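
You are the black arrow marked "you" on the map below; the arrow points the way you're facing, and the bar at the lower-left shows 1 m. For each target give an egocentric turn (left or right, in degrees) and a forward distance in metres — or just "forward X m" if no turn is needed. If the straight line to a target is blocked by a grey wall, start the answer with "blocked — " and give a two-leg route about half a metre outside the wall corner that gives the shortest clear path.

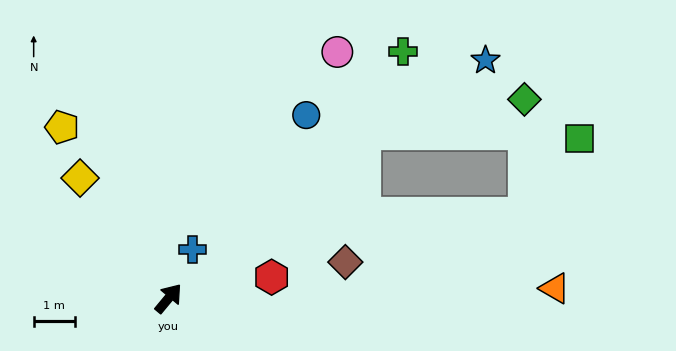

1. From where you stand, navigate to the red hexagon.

turn right 39°, forward 2.6 m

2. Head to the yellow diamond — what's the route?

turn left 76°, forward 3.6 m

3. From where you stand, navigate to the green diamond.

blocked — turn right 10°, forward 6.2 m, then turn right 28°, forward 4.0 m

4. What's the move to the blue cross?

turn left 13°, forward 1.3 m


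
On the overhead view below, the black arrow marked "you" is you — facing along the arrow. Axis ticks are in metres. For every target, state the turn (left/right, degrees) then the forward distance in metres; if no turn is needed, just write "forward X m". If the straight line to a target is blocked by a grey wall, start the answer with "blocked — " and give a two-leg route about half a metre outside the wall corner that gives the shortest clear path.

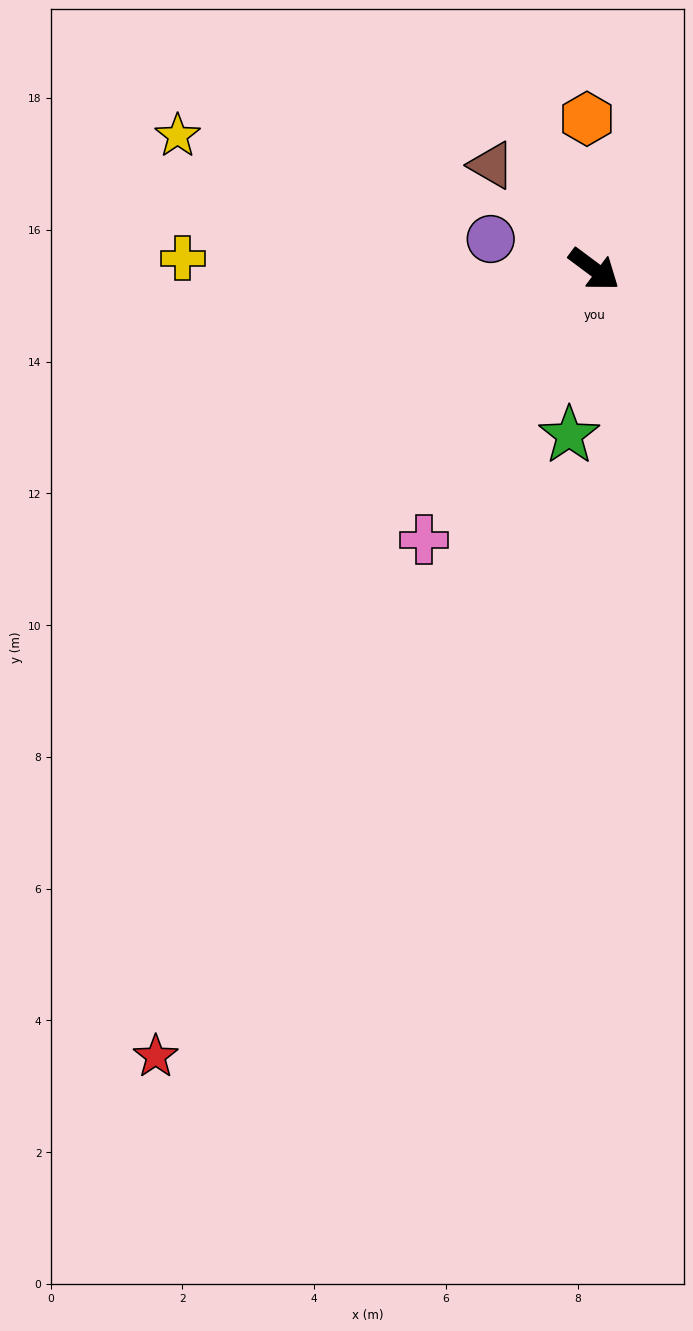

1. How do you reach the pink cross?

turn right 85°, forward 4.9 m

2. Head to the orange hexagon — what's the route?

turn left 129°, forward 2.3 m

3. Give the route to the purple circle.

turn right 160°, forward 1.6 m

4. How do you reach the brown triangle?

turn left 171°, forward 2.2 m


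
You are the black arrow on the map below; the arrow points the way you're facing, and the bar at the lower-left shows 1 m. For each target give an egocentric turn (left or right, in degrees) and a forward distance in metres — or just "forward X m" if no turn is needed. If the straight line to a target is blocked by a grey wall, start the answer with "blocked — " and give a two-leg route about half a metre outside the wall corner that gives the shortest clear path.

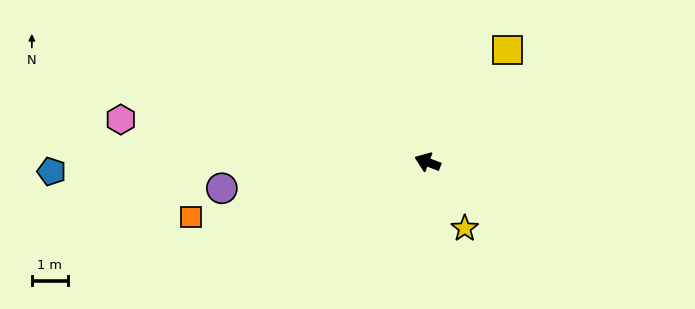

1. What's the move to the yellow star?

turn left 140°, forward 2.1 m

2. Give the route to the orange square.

turn left 34°, forward 6.8 m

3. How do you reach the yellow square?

turn right 104°, forward 3.8 m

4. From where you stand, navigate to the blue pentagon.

turn left 22°, forward 10.5 m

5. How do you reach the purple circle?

turn left 28°, forward 5.8 m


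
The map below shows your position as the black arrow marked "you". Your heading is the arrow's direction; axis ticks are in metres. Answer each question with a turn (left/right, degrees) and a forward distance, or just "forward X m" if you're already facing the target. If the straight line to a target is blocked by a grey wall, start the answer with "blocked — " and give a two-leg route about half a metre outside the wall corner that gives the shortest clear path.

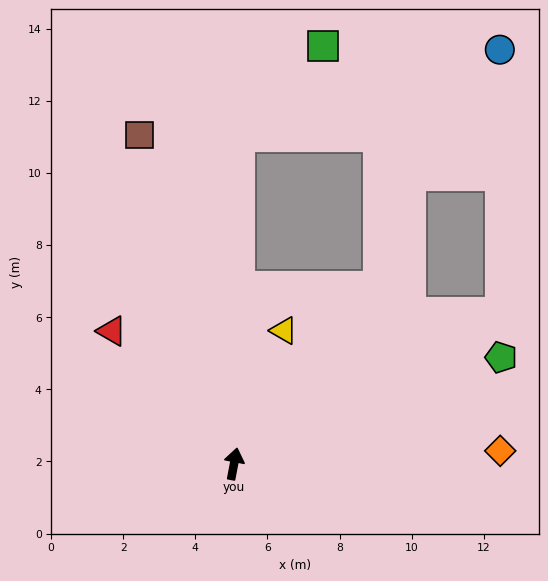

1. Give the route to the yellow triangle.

turn right 10°, forward 3.9 m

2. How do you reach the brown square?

turn left 27°, forward 9.5 m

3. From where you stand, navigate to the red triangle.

turn left 53°, forward 5.0 m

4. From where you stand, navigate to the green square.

blocked — turn left 10°, forward 9.1 m, then turn right 42°, forward 3.4 m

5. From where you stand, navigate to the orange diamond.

turn right 76°, forward 7.4 m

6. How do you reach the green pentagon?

turn right 57°, forward 8.0 m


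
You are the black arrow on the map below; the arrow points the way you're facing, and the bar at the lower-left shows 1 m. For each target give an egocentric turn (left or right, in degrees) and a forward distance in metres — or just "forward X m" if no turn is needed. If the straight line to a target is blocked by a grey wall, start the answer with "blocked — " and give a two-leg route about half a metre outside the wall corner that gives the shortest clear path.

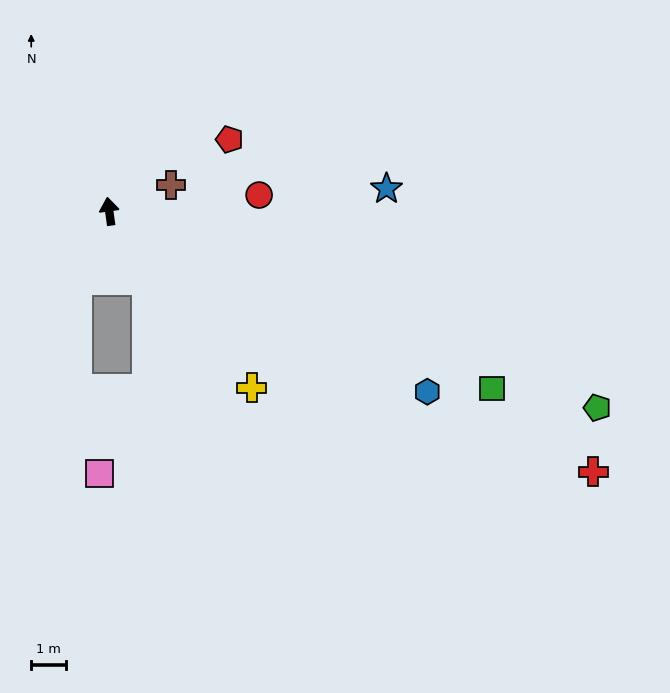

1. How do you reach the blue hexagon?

turn right 127°, forward 10.5 m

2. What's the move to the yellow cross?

turn right 149°, forward 6.5 m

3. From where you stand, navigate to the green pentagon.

turn right 120°, forward 15.1 m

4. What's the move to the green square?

turn right 123°, forward 12.1 m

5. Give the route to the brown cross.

turn right 75°, forward 1.9 m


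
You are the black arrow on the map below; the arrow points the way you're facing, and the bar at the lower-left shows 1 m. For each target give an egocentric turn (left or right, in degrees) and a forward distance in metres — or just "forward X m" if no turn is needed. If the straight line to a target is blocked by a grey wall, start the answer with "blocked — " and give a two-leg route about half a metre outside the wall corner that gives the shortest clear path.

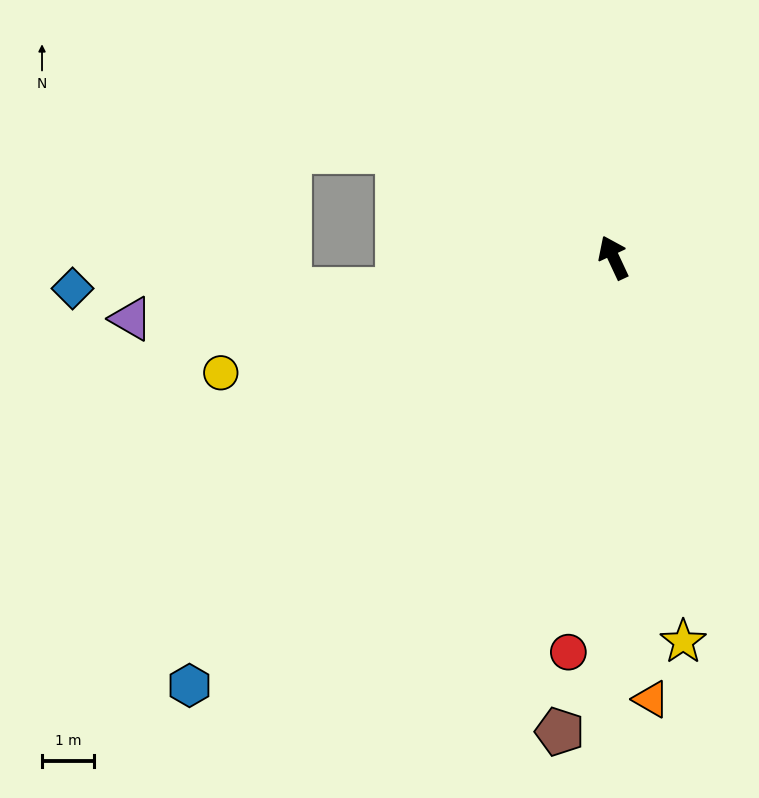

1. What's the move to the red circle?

turn left 148°, forward 7.7 m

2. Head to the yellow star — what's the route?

turn left 165°, forward 7.6 m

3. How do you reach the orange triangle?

turn left 160°, forward 8.6 m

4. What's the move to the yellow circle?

turn left 81°, forward 7.9 m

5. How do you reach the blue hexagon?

turn left 110°, forward 11.7 m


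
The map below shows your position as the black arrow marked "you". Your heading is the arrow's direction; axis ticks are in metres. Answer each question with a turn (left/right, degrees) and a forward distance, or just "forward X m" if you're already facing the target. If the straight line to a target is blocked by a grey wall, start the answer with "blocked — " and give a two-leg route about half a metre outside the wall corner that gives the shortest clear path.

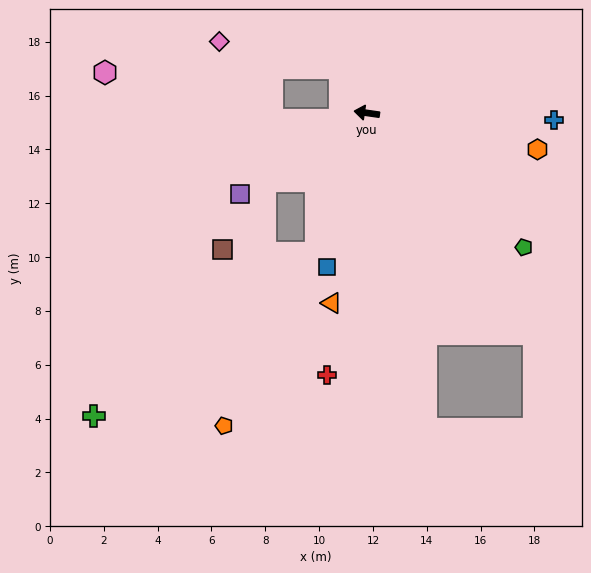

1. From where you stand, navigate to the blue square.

turn left 83°, forward 5.9 m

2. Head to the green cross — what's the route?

blocked — turn left 78°, forward 5.5 m, then turn right 34°, forward 10.3 m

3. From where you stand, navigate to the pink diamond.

blocked — turn right 51°, forward 2.0 m, then turn left 47°, forward 4.6 m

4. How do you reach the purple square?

turn left 41°, forward 5.6 m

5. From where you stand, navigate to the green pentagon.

turn left 148°, forward 7.7 m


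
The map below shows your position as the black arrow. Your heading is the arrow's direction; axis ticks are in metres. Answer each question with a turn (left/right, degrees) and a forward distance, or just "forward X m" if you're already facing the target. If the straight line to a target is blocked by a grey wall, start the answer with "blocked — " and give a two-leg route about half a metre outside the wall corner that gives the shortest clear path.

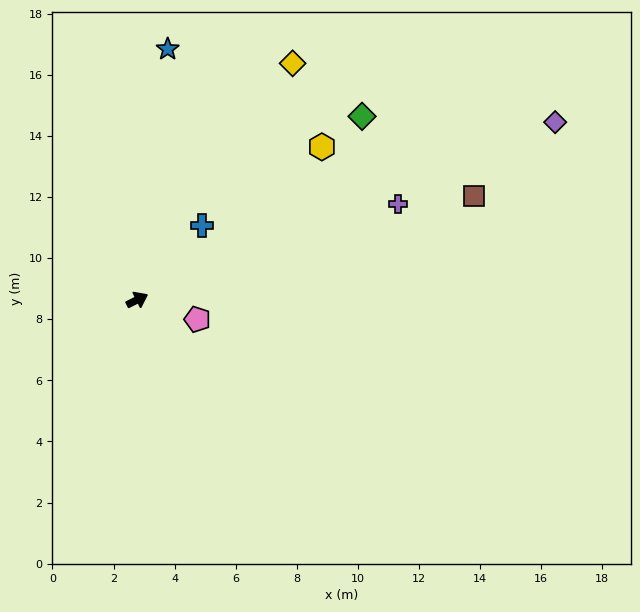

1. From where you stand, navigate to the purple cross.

turn right 6°, forward 9.1 m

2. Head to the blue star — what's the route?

turn left 56°, forward 8.3 m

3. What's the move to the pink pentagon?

turn right 45°, forward 2.1 m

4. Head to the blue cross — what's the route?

turn left 22°, forward 3.2 m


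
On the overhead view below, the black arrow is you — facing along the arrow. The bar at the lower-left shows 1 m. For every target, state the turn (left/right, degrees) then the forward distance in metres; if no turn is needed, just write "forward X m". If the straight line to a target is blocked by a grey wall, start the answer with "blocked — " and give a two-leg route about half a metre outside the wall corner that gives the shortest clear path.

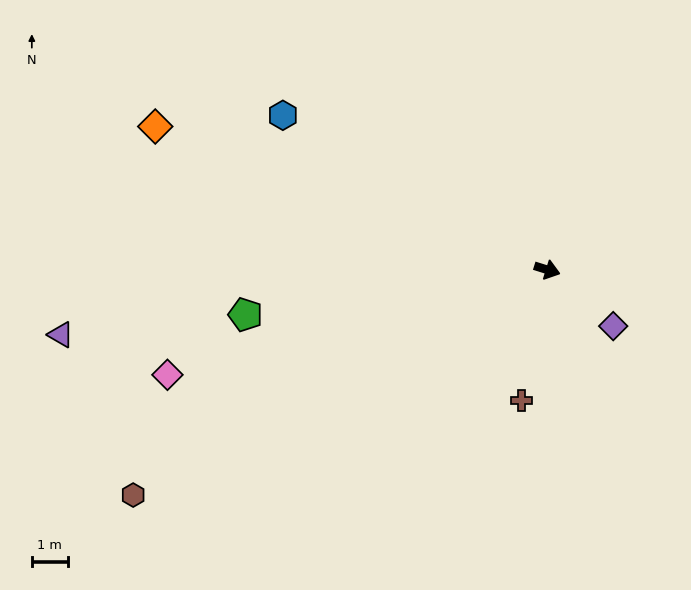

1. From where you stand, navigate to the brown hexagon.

turn right 134°, forward 13.2 m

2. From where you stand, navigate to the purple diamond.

turn right 23°, forward 2.4 m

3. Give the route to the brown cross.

turn right 84°, forward 3.7 m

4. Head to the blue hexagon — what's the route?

turn left 167°, forward 8.6 m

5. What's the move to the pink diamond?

turn right 147°, forward 11.0 m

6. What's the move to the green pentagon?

turn right 154°, forward 8.5 m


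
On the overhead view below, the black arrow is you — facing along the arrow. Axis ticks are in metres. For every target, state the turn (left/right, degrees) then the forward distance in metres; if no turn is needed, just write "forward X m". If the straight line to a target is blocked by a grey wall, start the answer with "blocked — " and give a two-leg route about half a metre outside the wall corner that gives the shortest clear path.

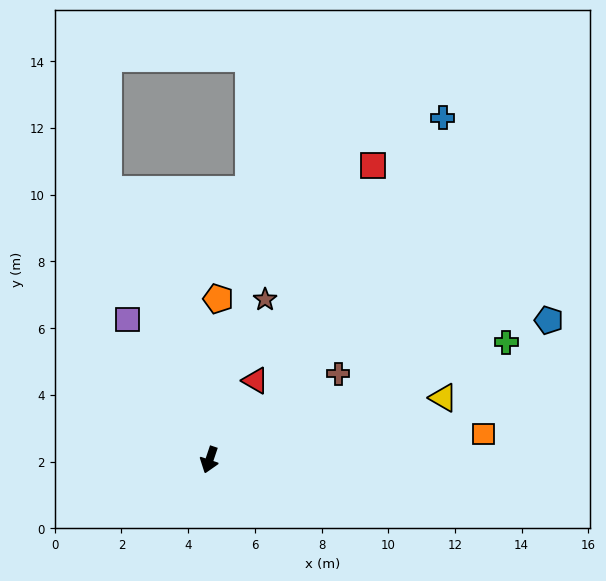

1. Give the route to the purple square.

turn right 131°, forward 4.9 m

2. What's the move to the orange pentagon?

turn right 165°, forward 4.8 m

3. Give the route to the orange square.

turn left 114°, forward 8.3 m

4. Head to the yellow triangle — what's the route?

turn left 123°, forward 7.3 m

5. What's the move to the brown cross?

turn left 142°, forward 4.7 m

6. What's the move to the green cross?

turn left 130°, forward 9.6 m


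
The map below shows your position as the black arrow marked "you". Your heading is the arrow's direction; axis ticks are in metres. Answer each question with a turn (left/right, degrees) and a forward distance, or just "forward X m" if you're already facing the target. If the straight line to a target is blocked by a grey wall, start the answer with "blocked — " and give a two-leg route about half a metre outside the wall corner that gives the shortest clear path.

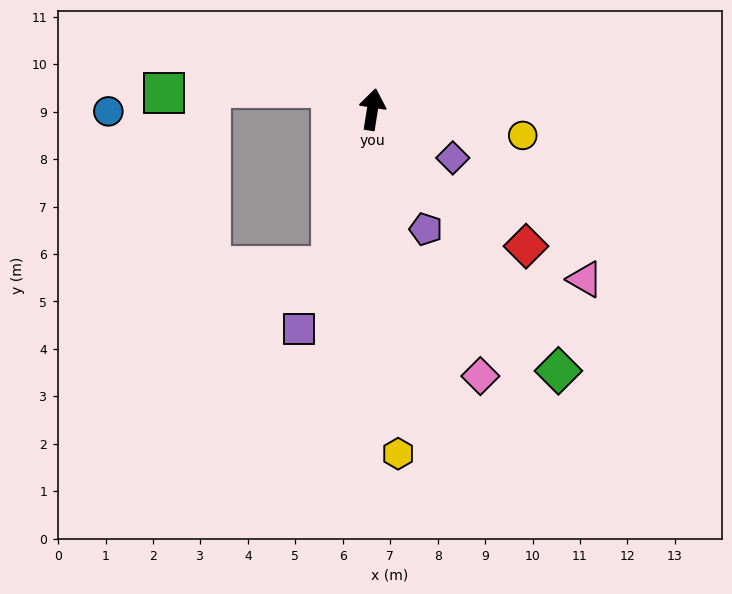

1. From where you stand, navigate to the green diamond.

turn right 136°, forward 6.8 m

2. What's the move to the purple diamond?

turn right 112°, forward 2.0 m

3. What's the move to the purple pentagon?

turn right 147°, forward 2.8 m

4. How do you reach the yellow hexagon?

turn right 167°, forward 7.3 m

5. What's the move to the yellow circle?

turn right 91°, forward 3.2 m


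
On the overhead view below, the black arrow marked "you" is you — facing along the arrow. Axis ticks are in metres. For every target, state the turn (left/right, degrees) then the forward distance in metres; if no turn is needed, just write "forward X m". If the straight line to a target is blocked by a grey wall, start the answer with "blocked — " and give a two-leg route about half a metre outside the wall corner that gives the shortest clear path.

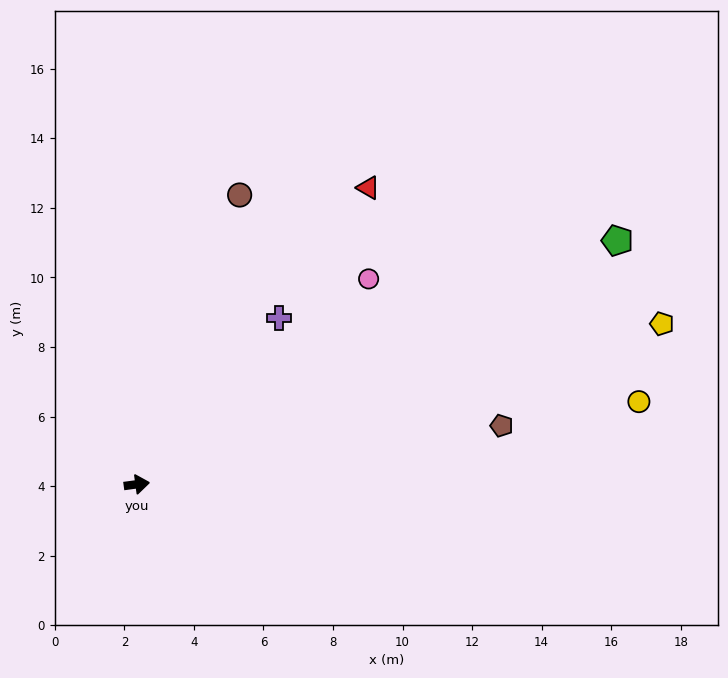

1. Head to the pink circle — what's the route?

turn left 34°, forward 8.9 m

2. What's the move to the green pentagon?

turn left 19°, forward 15.5 m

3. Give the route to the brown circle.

turn left 63°, forward 8.8 m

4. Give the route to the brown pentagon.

forward 10.6 m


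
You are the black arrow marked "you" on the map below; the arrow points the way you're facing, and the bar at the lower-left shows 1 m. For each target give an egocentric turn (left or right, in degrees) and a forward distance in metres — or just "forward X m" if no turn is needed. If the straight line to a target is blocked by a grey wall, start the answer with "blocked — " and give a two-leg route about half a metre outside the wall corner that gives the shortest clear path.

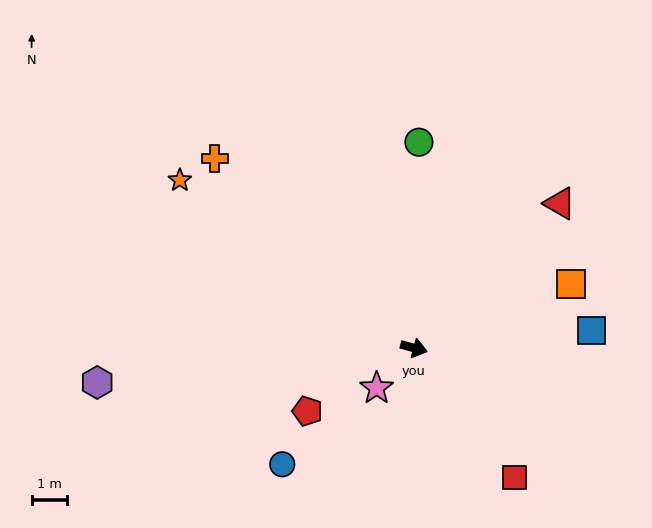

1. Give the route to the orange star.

turn left 160°, forward 8.1 m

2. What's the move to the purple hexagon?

turn right 159°, forward 9.0 m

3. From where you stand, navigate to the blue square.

turn left 21°, forward 5.0 m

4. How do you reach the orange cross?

turn left 152°, forward 7.7 m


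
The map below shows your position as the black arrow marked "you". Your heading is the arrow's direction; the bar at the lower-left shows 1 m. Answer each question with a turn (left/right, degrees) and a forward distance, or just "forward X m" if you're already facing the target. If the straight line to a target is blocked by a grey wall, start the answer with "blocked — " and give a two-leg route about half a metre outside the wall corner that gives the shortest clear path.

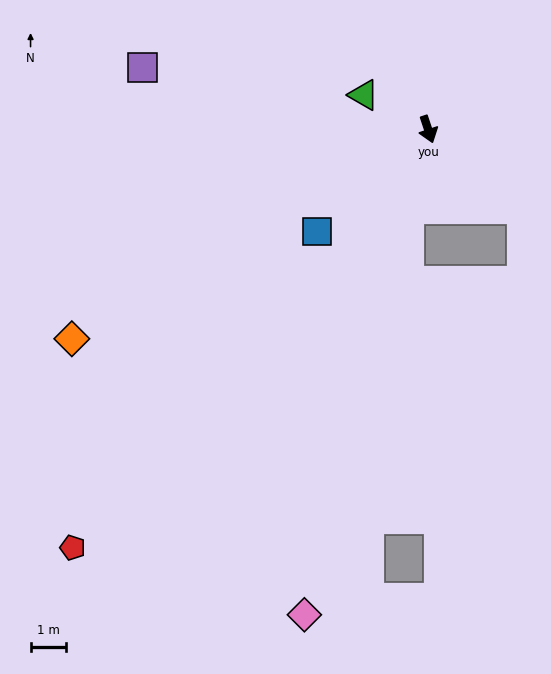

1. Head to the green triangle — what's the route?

turn right 136°, forward 2.1 m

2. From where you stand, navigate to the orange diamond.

turn right 78°, forward 11.8 m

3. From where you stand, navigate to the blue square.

turn right 66°, forward 4.3 m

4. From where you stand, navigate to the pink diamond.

turn right 33°, forward 14.2 m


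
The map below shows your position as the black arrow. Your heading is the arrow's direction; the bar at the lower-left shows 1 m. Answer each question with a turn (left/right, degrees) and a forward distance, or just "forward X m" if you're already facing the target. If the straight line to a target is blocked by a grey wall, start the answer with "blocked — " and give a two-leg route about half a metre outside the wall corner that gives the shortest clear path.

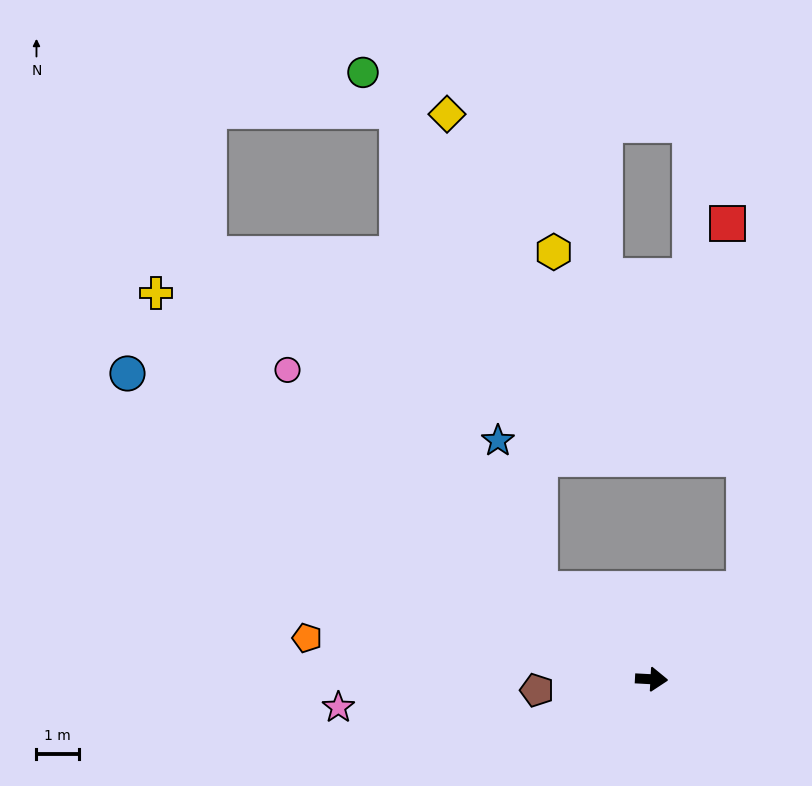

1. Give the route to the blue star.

blocked — turn left 144°, forward 3.4 m, then turn right 35°, forward 3.7 m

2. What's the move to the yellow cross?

turn left 145°, forward 14.8 m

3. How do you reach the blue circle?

turn left 153°, forward 14.3 m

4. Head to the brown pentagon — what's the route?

turn right 171°, forward 2.7 m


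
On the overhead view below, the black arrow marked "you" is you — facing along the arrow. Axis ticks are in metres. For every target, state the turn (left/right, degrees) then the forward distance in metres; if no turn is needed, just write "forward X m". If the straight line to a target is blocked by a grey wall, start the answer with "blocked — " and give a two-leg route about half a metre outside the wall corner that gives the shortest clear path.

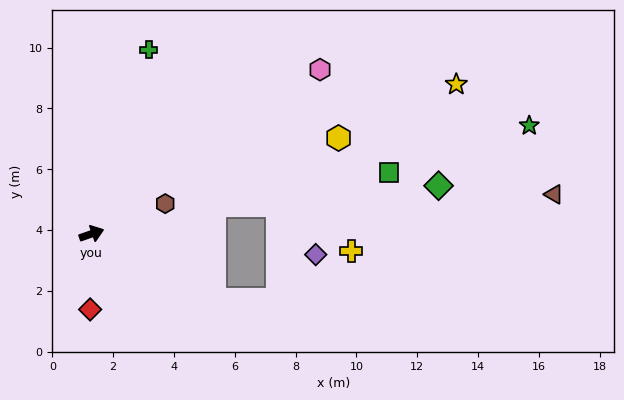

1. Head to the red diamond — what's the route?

turn right 110°, forward 2.5 m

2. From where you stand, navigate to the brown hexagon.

turn left 3°, forward 2.6 m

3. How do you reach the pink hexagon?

turn left 16°, forward 9.3 m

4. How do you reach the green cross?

turn left 54°, forward 6.3 m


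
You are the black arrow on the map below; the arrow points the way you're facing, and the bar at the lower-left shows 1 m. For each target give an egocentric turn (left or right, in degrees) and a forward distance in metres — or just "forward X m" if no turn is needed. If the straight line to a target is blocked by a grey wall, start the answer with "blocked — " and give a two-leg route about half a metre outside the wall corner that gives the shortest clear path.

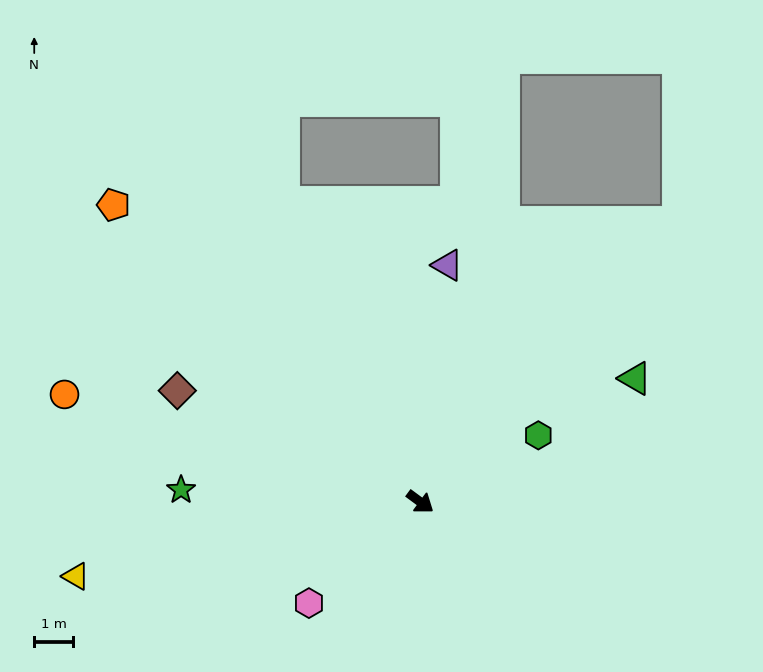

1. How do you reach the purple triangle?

turn left 120°, forward 6.1 m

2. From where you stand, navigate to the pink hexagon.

turn right 101°, forward 3.8 m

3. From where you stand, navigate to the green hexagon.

turn left 66°, forward 3.5 m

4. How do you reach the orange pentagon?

turn left 172°, forward 10.9 m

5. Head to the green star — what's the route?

turn right 146°, forward 6.1 m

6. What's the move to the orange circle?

turn right 160°, forward 9.5 m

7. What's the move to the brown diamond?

turn right 168°, forward 6.8 m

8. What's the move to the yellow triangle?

turn right 131°, forward 9.0 m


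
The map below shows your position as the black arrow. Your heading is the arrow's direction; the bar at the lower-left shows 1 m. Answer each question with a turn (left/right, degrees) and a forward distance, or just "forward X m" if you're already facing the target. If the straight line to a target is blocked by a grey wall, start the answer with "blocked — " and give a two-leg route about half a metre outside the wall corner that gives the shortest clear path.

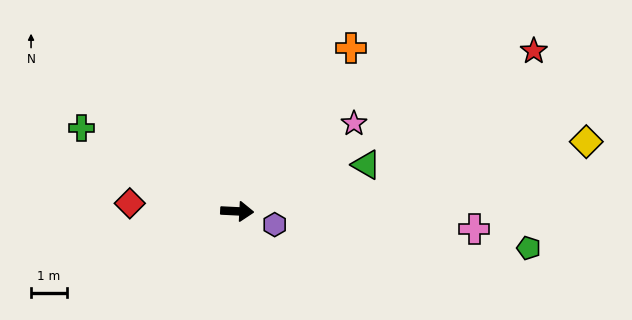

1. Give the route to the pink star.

turn left 40°, forward 4.1 m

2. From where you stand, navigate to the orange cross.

turn left 58°, forward 5.6 m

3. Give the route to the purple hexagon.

turn right 17°, forward 1.1 m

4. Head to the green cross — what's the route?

turn left 155°, forward 4.9 m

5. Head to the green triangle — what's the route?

turn left 23°, forward 3.8 m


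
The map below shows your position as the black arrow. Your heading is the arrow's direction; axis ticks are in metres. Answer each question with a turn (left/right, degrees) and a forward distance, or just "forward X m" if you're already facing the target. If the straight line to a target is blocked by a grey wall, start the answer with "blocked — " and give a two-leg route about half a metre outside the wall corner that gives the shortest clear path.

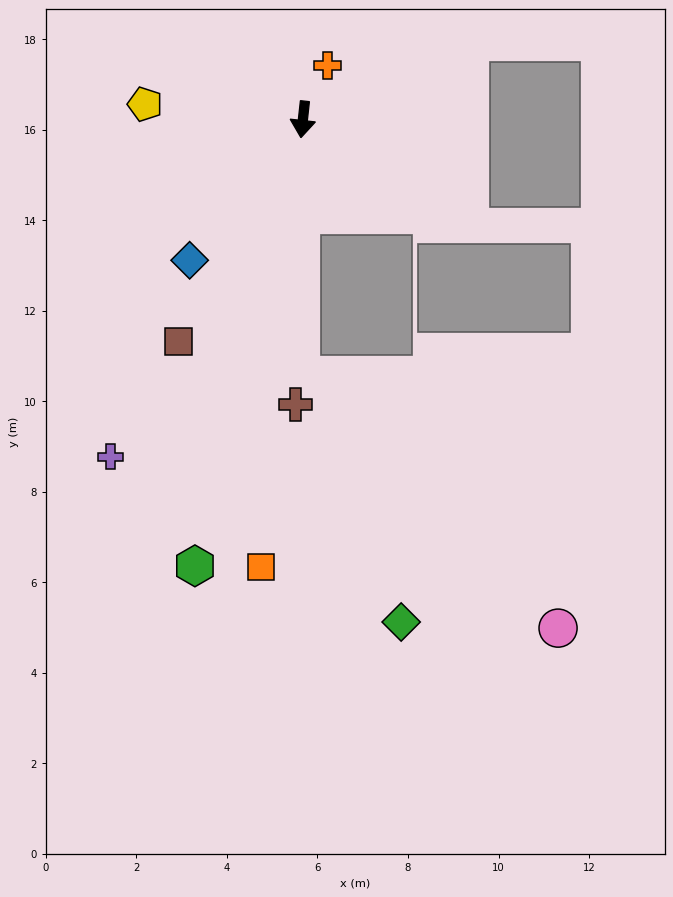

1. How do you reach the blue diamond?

turn right 33°, forward 4.0 m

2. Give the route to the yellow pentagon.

turn right 89°, forward 3.5 m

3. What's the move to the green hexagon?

turn right 7°, forward 10.1 m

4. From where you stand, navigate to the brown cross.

turn left 5°, forward 6.3 m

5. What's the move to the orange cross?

turn left 162°, forward 1.3 m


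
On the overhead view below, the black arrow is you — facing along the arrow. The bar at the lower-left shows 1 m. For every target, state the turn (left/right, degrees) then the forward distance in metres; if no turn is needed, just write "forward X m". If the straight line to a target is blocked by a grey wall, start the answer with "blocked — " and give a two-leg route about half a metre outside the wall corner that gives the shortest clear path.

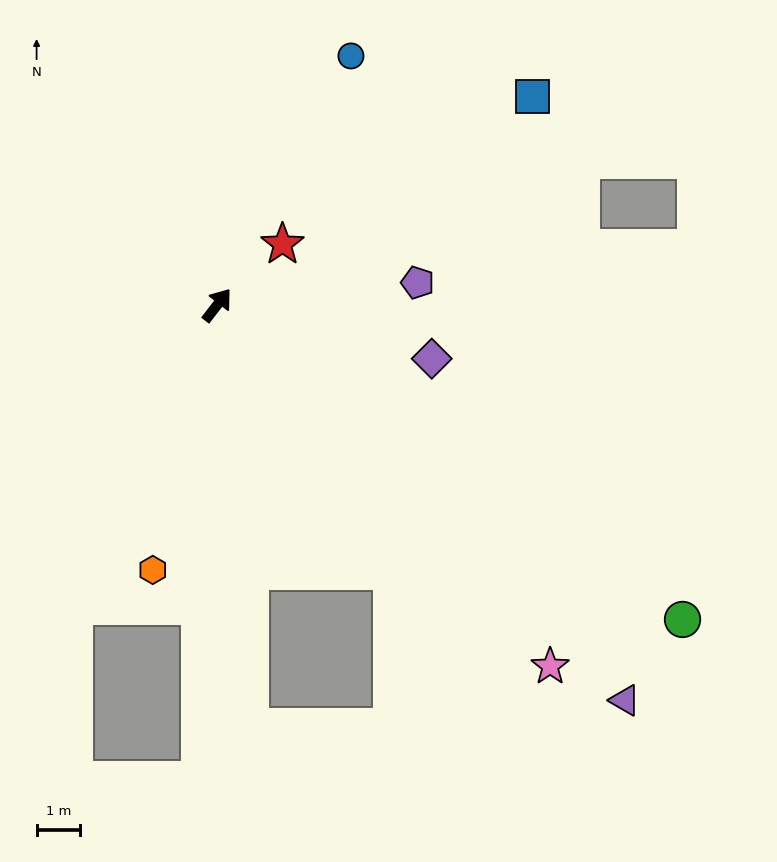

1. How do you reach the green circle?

turn right 86°, forward 12.9 m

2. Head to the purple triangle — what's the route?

turn right 96°, forward 13.1 m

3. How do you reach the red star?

turn right 9°, forward 2.1 m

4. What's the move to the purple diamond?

turn right 66°, forward 5.1 m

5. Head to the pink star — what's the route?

turn right 100°, forward 11.3 m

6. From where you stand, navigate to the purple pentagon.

turn right 46°, forward 4.6 m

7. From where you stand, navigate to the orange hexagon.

turn right 156°, forward 6.3 m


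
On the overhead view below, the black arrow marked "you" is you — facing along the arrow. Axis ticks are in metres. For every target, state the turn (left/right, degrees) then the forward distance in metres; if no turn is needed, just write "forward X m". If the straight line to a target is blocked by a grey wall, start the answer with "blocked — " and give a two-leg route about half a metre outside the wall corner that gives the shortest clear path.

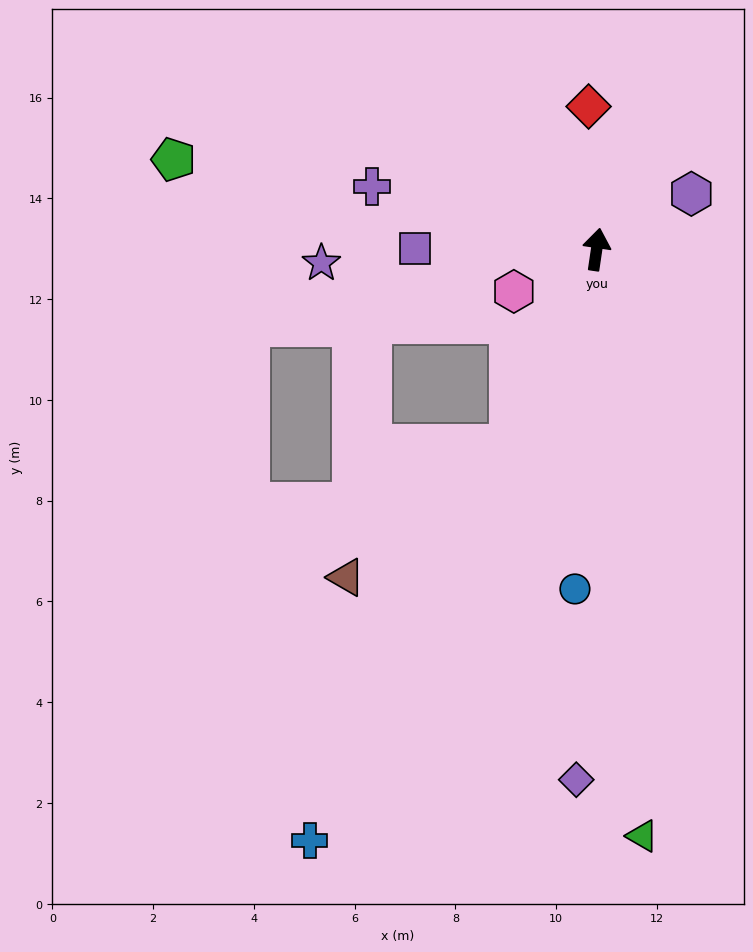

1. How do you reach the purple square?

turn left 98°, forward 3.6 m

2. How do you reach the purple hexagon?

turn right 51°, forward 2.2 m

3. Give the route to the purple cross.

turn left 83°, forward 4.6 m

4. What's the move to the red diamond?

turn left 12°, forward 2.8 m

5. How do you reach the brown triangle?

blocked — turn left 165°, forward 4.3 m, then turn right 28°, forward 4.2 m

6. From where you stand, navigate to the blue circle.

turn right 175°, forward 6.8 m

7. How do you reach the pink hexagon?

turn left 125°, forward 1.8 m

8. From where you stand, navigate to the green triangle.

turn right 167°, forward 11.7 m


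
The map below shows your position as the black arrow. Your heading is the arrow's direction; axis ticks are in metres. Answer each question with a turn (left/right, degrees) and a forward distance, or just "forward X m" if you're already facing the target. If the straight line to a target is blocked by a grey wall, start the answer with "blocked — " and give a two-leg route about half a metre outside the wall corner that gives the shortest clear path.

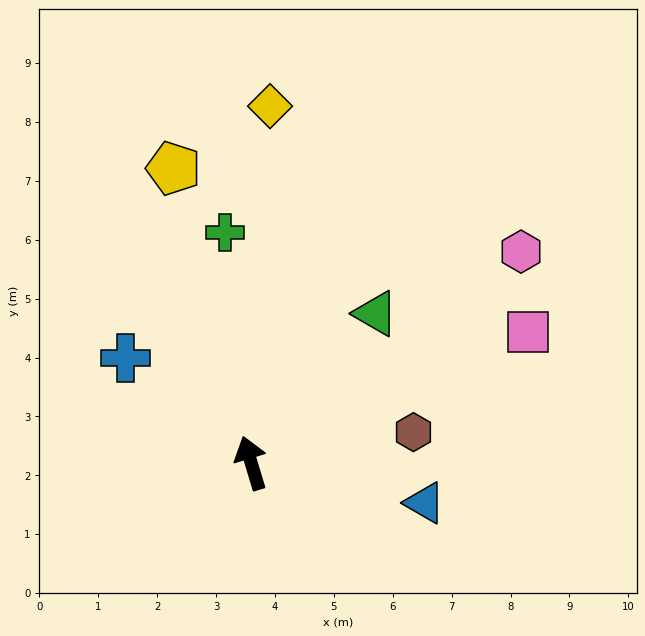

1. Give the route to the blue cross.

turn left 33°, forward 2.8 m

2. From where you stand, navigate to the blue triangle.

turn right 120°, forward 3.0 m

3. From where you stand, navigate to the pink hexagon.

turn right 69°, forward 5.8 m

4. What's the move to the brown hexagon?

turn right 96°, forward 2.8 m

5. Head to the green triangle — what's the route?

turn right 57°, forward 3.3 m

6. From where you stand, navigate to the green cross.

turn right 10°, forward 3.9 m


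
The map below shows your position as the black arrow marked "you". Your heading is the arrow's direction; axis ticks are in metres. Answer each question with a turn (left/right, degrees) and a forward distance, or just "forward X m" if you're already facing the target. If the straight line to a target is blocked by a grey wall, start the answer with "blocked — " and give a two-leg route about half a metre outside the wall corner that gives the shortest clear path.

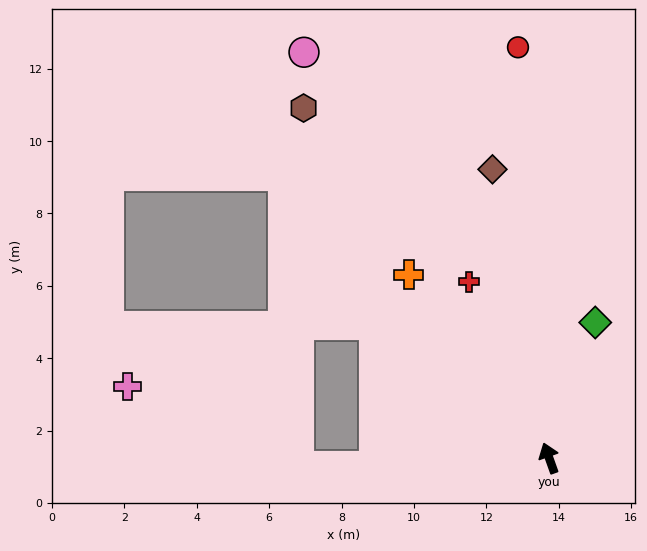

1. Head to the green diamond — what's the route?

turn right 38°, forward 4.0 m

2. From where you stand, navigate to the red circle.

turn right 15°, forward 11.4 m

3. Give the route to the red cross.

turn left 5°, forward 5.4 m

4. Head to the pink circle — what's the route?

turn left 12°, forward 13.1 m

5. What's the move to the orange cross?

turn left 18°, forward 6.4 m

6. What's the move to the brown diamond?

turn right 9°, forward 8.1 m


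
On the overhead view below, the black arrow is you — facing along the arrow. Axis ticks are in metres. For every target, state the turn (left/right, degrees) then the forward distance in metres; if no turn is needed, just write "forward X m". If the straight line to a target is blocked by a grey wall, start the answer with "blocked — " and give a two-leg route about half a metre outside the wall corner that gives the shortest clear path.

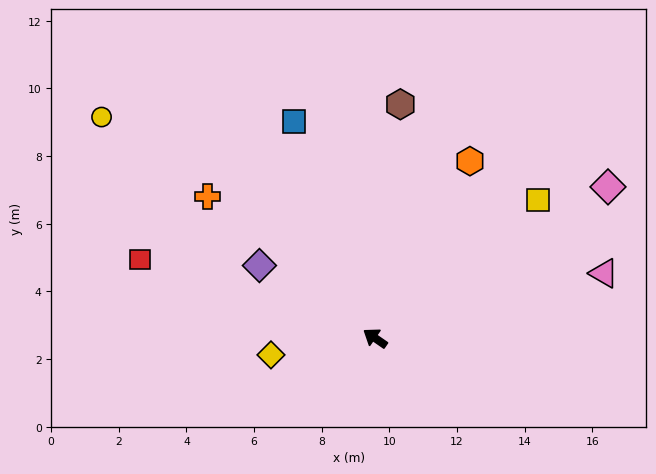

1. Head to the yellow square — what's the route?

turn right 105°, forward 6.3 m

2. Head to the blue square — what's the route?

turn right 35°, forward 6.8 m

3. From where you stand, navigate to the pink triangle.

turn right 130°, forward 7.0 m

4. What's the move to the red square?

turn left 16°, forward 7.3 m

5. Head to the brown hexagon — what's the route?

turn right 62°, forward 7.0 m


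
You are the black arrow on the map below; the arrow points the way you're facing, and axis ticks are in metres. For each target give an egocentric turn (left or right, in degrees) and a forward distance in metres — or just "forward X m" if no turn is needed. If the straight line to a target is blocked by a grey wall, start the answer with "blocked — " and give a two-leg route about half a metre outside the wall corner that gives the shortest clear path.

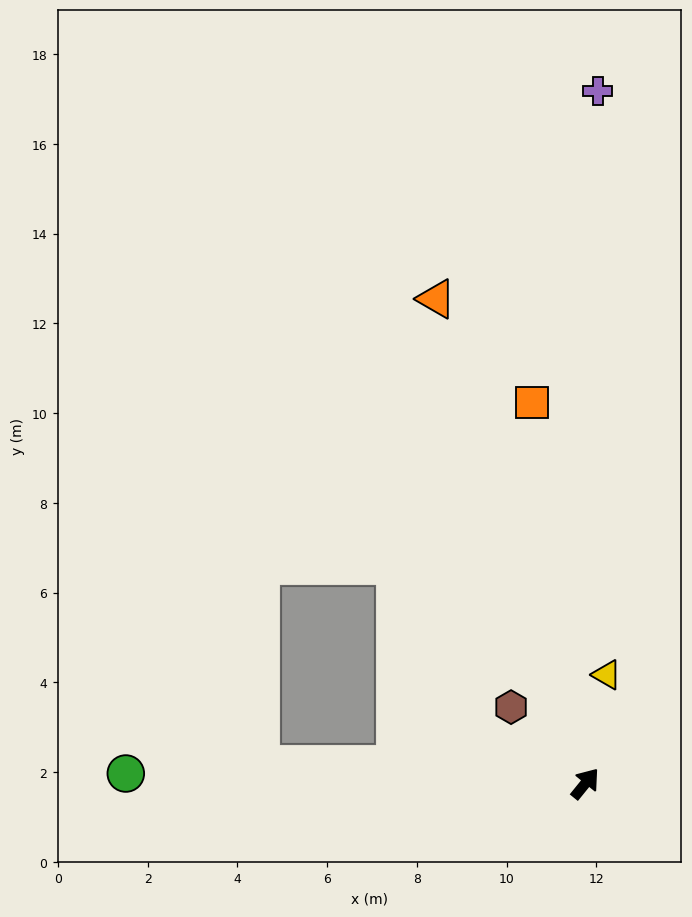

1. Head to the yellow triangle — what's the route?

turn left 28°, forward 2.5 m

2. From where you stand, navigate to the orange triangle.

turn left 56°, forward 11.3 m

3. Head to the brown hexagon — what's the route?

turn left 83°, forward 2.4 m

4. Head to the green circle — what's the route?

turn left 128°, forward 10.2 m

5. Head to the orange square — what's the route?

turn left 47°, forward 8.6 m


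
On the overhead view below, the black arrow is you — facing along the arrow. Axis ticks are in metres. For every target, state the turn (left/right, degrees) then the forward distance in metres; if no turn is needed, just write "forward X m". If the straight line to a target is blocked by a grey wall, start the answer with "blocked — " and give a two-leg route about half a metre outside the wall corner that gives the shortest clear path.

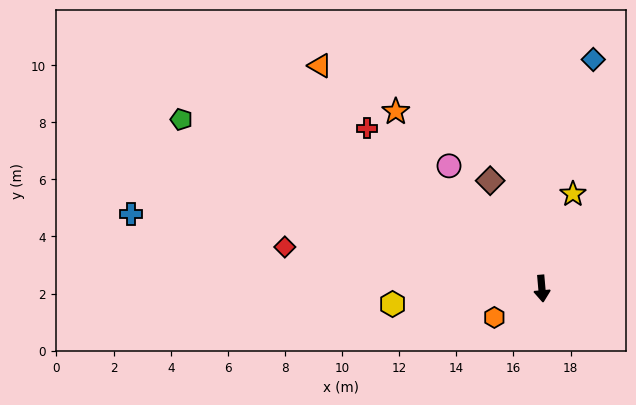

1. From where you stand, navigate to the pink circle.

turn right 148°, forward 5.4 m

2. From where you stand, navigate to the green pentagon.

turn right 120°, forward 13.9 m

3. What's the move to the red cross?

turn right 138°, forward 8.3 m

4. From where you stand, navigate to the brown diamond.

turn right 159°, forward 4.2 m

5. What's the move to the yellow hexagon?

turn right 89°, forward 5.3 m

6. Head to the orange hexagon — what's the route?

turn right 64°, forward 1.9 m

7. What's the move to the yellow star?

turn left 157°, forward 3.5 m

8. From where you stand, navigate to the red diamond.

turn right 104°, forward 9.1 m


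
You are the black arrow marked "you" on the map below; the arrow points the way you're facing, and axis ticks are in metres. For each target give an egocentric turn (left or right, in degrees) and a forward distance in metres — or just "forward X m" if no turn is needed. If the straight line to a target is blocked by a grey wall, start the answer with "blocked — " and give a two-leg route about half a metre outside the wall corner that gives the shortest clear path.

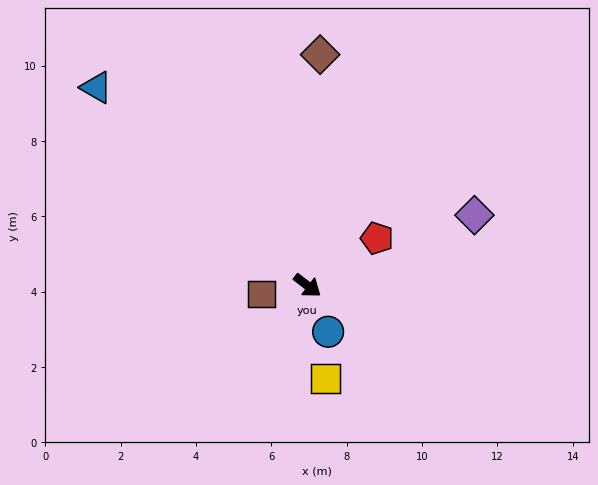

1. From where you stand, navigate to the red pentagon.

turn left 72°, forward 2.2 m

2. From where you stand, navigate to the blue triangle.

turn left 174°, forward 7.7 m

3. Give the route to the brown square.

turn right 133°, forward 1.2 m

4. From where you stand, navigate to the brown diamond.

turn left 124°, forward 6.1 m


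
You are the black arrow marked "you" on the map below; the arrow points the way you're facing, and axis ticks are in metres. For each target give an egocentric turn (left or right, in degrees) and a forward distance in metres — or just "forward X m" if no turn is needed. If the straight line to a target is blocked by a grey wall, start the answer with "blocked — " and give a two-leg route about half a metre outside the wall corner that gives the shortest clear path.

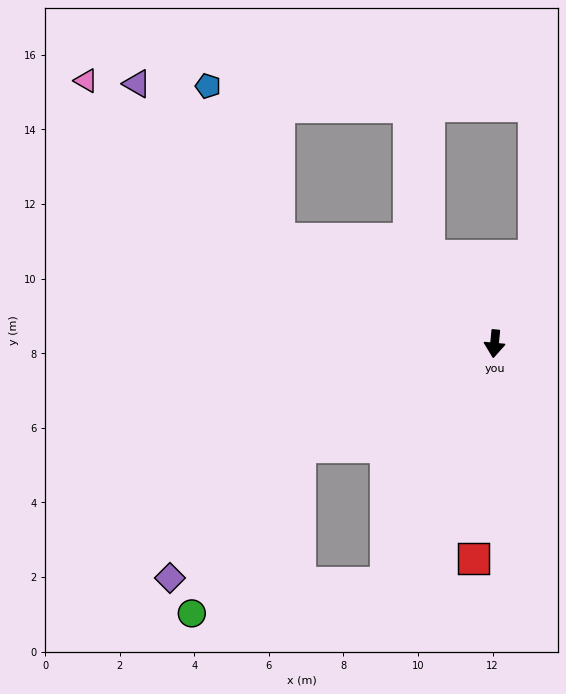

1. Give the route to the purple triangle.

blocked — turn right 111°, forward 6.4 m, then turn right 21°, forward 5.6 m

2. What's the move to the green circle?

blocked — turn right 57°, forward 5.9 m, then turn left 29°, forward 5.3 m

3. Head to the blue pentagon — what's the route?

blocked — turn right 111°, forward 6.4 m, then turn right 39°, forward 4.5 m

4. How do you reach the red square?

forward 5.8 m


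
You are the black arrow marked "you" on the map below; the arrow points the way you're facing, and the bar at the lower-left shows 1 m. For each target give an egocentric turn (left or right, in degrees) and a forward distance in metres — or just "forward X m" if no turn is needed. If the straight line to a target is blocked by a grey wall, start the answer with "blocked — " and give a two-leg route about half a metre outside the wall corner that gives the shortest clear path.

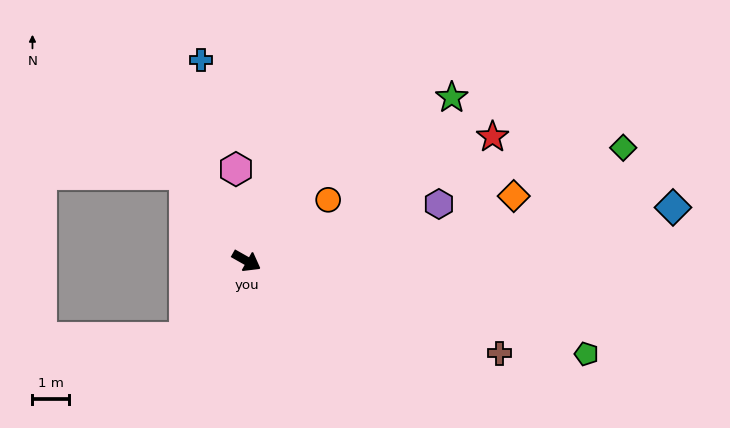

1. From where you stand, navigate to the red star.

turn left 56°, forward 7.6 m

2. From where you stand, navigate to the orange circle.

turn left 66°, forward 2.8 m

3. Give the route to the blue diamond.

turn left 37°, forward 11.8 m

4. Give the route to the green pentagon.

turn left 14°, forward 9.7 m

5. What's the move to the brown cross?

turn left 9°, forward 7.4 m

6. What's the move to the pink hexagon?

turn left 126°, forward 2.5 m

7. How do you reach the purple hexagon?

turn left 46°, forward 5.5 m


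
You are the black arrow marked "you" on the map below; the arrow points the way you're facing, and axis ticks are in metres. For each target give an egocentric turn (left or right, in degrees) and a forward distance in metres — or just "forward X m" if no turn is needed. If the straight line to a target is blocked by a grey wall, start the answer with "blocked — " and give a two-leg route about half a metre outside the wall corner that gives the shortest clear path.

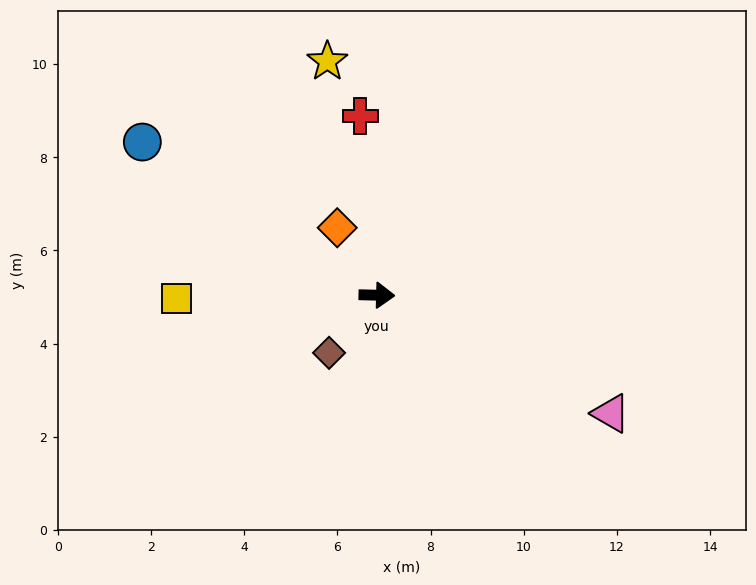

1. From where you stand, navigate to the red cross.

turn left 97°, forward 3.9 m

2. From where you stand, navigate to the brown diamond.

turn right 128°, forward 1.6 m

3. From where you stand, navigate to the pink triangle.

turn right 25°, forward 5.6 m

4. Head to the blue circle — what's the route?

turn left 148°, forward 6.0 m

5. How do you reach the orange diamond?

turn left 122°, forward 1.7 m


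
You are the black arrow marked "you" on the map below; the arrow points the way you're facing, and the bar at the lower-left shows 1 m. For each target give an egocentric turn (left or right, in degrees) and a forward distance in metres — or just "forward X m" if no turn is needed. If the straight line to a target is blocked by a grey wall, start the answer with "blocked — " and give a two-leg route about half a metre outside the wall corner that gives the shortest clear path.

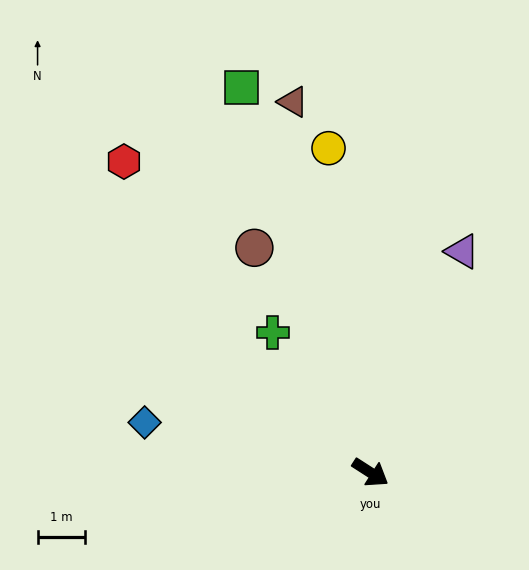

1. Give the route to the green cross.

turn left 158°, forward 3.6 m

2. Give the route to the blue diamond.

turn right 160°, forward 4.9 m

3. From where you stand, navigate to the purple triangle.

turn left 100°, forward 5.1 m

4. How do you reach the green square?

turn left 141°, forward 8.6 m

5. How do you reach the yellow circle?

turn left 130°, forward 6.9 m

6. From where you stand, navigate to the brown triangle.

turn left 135°, forward 8.0 m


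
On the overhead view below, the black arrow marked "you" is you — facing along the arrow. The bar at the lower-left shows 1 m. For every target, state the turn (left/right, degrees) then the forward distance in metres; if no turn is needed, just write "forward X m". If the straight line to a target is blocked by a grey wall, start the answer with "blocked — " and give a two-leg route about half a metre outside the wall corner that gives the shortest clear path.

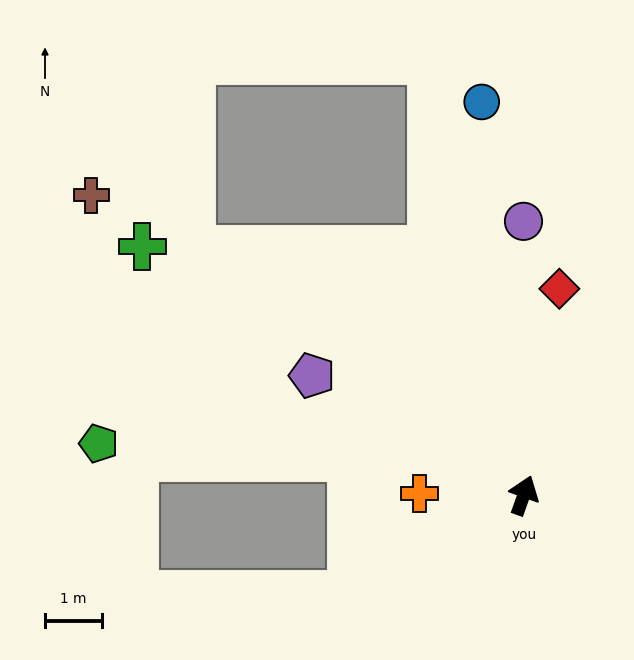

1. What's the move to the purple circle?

turn left 20°, forward 4.8 m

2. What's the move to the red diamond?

turn left 10°, forward 3.7 m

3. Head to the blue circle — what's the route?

turn left 26°, forward 7.0 m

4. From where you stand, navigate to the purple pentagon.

turn left 80°, forward 4.3 m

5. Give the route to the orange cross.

turn left 109°, forward 1.8 m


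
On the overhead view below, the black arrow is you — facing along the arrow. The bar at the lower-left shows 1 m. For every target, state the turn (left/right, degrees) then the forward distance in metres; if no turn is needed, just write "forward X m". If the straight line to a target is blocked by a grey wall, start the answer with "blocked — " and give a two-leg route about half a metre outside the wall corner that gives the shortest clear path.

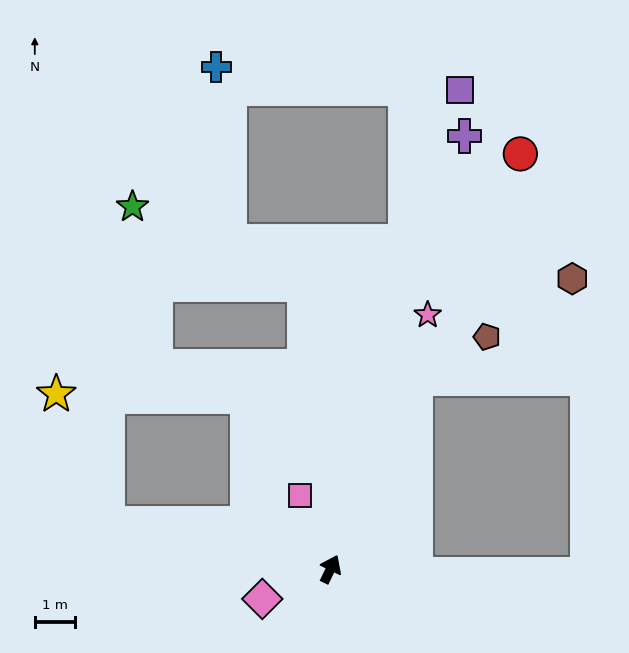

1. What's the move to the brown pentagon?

blocked — forward 5.2 m, then turn right 34°, forward 2.0 m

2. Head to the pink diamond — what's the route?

turn left 139°, forward 1.9 m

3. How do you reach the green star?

blocked — turn left 31°, forward 7.1 m, then turn left 60°, forward 4.7 m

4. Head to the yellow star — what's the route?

blocked — turn left 104°, forward 5.7 m, then turn right 57°, forward 3.5 m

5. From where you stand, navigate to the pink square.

turn left 48°, forward 2.0 m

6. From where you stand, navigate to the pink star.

turn left 5°, forward 6.8 m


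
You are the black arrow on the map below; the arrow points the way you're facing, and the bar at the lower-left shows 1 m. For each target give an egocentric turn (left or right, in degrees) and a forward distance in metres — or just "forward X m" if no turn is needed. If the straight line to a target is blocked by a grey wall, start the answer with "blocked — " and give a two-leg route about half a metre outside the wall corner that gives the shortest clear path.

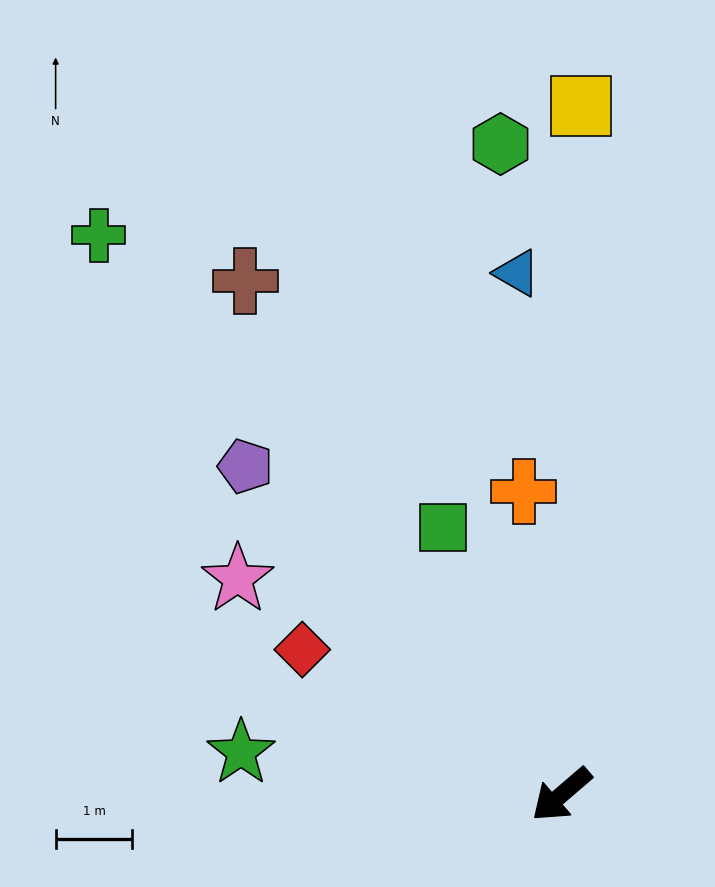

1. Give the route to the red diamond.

turn right 70°, forward 3.9 m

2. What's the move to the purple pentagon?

turn right 87°, forward 5.9 m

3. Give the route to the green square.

turn right 107°, forward 3.8 m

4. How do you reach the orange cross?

turn right 123°, forward 4.0 m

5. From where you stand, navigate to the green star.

turn right 48°, forward 4.2 m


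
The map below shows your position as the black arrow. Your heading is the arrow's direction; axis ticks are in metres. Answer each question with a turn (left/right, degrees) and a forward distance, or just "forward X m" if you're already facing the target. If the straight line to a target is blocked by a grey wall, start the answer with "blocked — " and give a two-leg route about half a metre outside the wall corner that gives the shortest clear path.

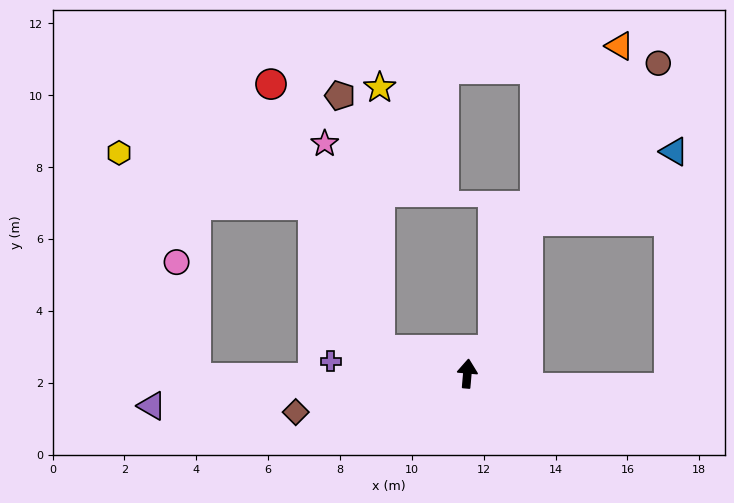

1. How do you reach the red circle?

blocked — turn left 80°, forward 2.5 m, then turn right 53°, forward 8.0 m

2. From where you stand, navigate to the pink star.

blocked — turn left 80°, forward 2.5 m, then turn right 60°, forward 6.0 m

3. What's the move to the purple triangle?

turn left 101°, forward 8.8 m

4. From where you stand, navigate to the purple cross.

turn left 90°, forward 3.8 m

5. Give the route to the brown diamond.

turn left 108°, forward 4.9 m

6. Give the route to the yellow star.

blocked — turn left 80°, forward 2.5 m, then turn right 75°, forward 7.3 m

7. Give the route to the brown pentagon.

blocked — turn left 80°, forward 2.5 m, then turn right 66°, forward 7.2 m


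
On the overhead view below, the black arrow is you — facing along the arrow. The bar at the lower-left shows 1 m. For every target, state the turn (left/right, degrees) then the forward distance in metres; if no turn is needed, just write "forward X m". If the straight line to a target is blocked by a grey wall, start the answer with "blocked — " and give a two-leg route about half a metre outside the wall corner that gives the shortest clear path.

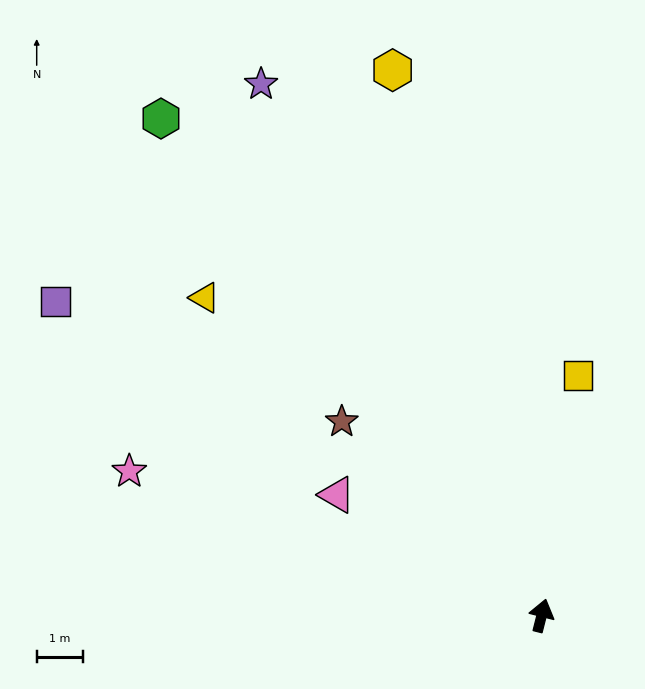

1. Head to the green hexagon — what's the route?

turn left 52°, forward 13.5 m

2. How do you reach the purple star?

turn left 42°, forward 13.0 m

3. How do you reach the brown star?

turn left 60°, forward 6.0 m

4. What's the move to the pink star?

turn left 85°, forward 9.4 m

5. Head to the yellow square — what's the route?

turn left 6°, forward 5.2 m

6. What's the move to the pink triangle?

turn left 74°, forward 5.1 m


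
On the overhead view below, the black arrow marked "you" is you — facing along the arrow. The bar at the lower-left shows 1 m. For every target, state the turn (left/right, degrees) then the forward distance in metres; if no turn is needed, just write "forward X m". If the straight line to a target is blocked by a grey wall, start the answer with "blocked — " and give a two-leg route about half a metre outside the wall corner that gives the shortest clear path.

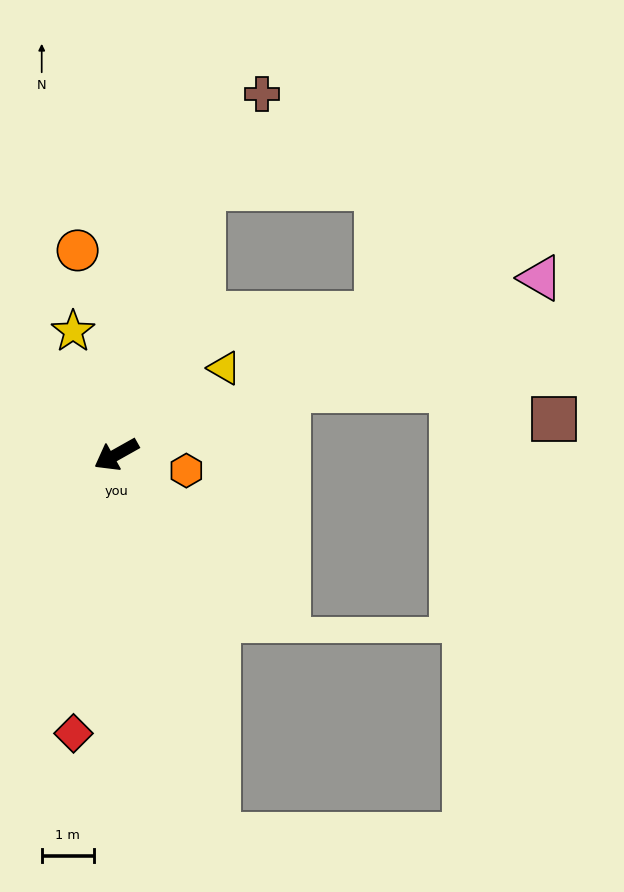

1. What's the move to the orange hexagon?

turn left 138°, forward 1.4 m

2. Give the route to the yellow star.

turn right 100°, forward 2.5 m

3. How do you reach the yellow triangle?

turn right 171°, forward 2.6 m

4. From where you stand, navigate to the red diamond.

turn left 52°, forward 5.4 m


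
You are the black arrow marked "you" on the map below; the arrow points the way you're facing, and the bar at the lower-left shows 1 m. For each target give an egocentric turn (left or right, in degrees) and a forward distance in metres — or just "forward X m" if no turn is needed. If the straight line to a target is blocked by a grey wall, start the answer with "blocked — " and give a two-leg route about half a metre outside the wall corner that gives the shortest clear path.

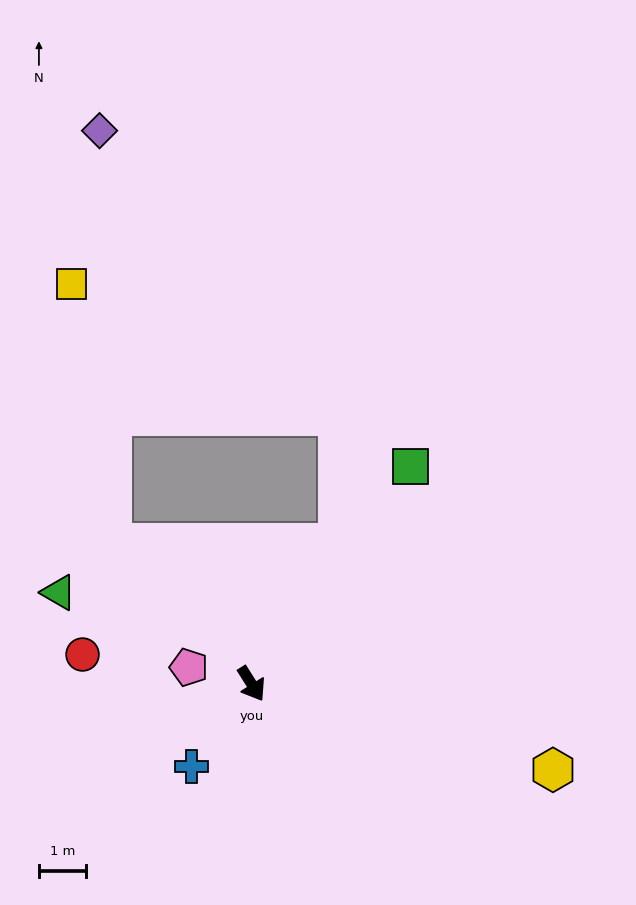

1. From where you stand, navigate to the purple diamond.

blocked — turn right 167°, forward 4.2 m, then turn right 43°, forward 8.7 m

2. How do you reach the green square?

turn left 112°, forward 5.7 m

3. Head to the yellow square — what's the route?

blocked — turn right 167°, forward 4.2 m, then turn right 36°, forward 5.5 m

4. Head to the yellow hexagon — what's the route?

turn left 42°, forward 6.6 m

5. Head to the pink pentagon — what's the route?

turn right 137°, forward 1.4 m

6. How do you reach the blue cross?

turn right 68°, forward 2.2 m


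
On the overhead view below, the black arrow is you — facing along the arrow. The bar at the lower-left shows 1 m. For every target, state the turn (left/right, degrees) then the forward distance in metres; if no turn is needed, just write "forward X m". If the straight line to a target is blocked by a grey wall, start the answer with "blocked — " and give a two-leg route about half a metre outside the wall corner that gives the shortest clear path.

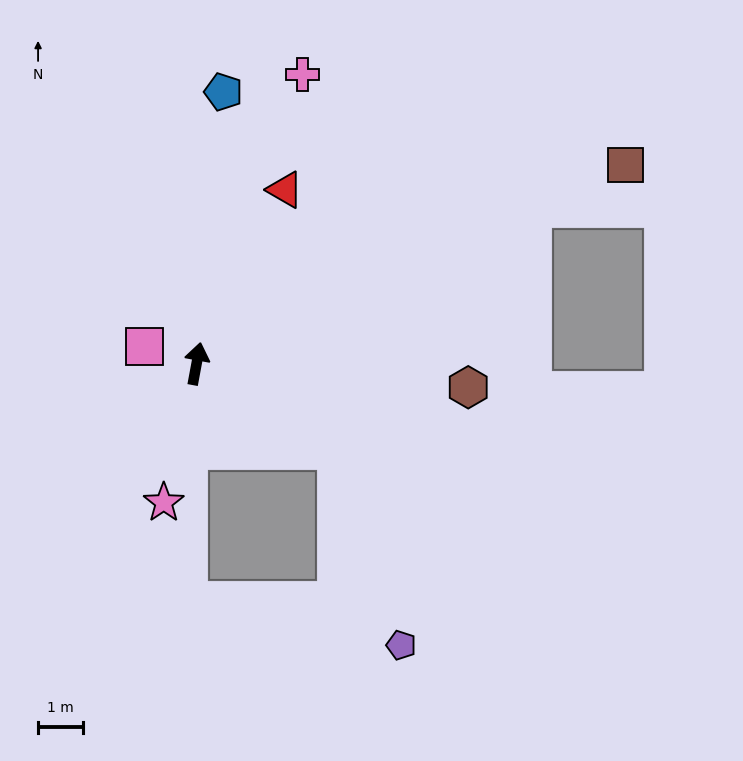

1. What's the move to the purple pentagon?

blocked — turn right 111°, forward 3.7 m, then turn right 40°, forward 4.6 m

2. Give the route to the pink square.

turn left 82°, forward 1.2 m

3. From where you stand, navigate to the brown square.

turn right 55°, forward 10.5 m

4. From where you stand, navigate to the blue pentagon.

turn left 5°, forward 6.1 m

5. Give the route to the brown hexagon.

turn right 84°, forward 6.1 m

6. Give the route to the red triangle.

turn right 16°, forward 4.3 m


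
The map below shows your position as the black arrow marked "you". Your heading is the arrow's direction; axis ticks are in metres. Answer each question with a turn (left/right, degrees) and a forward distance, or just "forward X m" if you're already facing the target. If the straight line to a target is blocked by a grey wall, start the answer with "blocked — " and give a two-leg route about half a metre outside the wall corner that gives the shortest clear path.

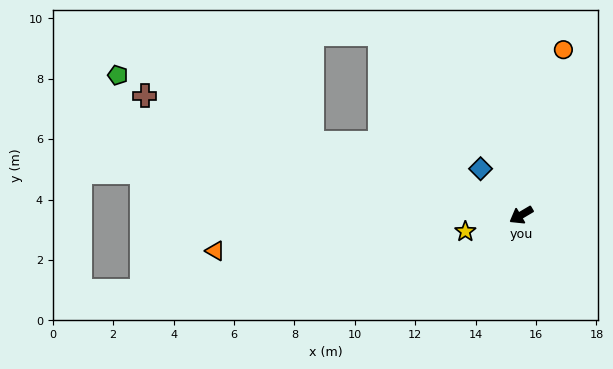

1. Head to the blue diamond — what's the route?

turn right 79°, forward 2.0 m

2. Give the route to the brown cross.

turn right 48°, forward 13.1 m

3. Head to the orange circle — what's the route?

turn right 135°, forward 5.7 m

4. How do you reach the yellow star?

turn right 14°, forward 1.9 m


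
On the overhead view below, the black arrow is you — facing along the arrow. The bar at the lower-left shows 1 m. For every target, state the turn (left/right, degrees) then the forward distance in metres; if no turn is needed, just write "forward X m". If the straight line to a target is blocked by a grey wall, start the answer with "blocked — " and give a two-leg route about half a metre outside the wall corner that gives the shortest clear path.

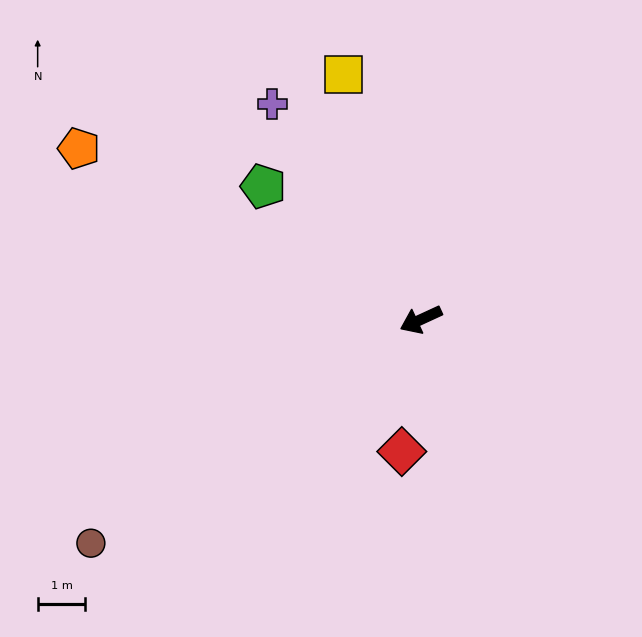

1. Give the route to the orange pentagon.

turn right 51°, forward 8.0 m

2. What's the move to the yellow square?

turn right 97°, forward 5.4 m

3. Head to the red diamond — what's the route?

turn left 57°, forward 2.8 m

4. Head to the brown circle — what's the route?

turn left 9°, forward 8.4 m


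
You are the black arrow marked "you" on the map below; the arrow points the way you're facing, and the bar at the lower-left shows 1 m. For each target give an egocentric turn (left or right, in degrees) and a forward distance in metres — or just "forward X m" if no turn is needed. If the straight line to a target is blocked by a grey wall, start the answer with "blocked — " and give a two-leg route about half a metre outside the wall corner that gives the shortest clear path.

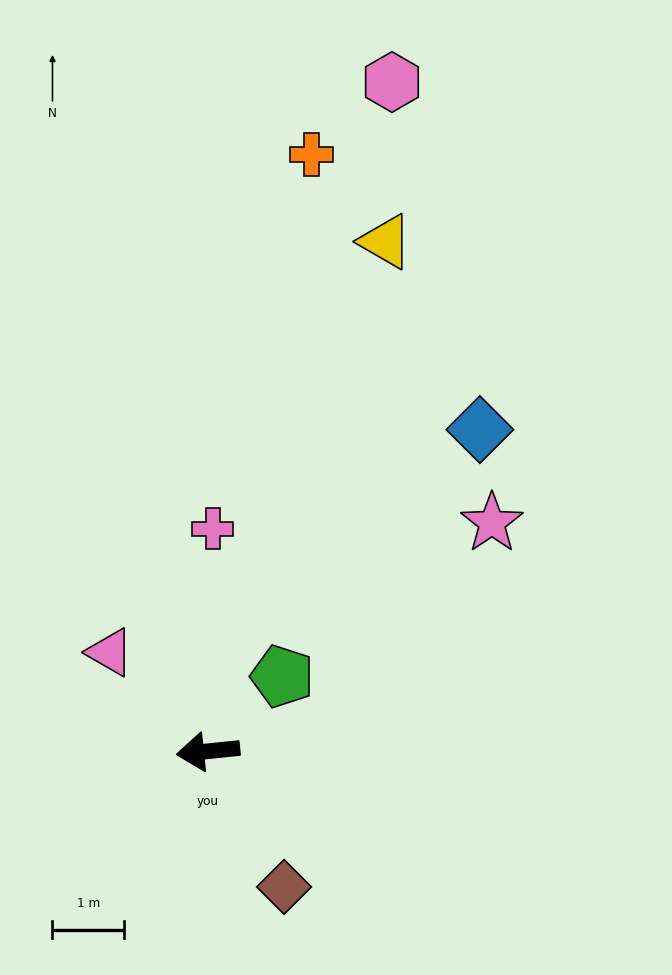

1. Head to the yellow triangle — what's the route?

turn right 115°, forward 7.5 m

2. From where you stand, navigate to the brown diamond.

turn left 113°, forward 2.2 m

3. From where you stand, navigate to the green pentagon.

turn right 141°, forward 1.5 m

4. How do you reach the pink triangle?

turn right 51°, forward 1.9 m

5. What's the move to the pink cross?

turn right 97°, forward 3.1 m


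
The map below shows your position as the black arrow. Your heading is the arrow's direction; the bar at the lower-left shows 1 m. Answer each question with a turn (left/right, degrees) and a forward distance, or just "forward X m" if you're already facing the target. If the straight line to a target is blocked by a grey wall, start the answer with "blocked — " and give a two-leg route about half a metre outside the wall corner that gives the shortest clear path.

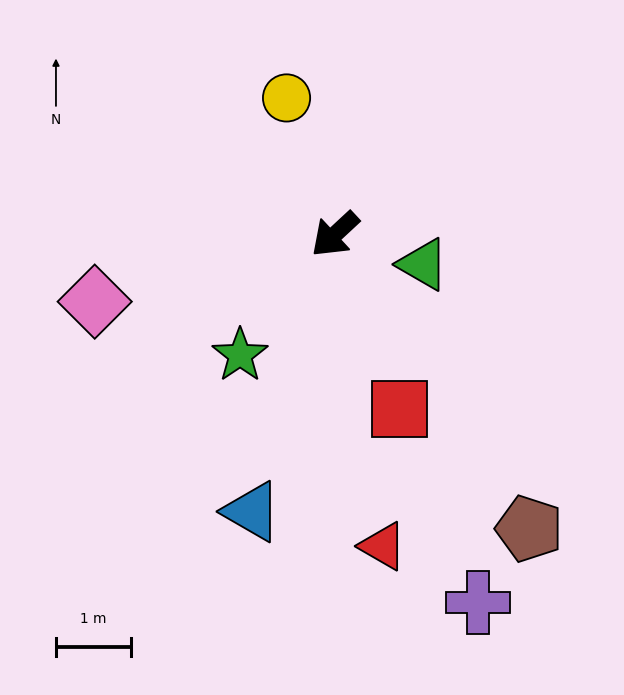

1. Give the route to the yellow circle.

turn right 113°, forward 1.9 m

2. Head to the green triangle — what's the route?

turn left 118°, forward 1.2 m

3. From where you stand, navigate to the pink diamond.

turn right 27°, forward 3.3 m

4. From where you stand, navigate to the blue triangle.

turn left 30°, forward 3.9 m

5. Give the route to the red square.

turn left 68°, forward 2.5 m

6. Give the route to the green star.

turn left 9°, forward 2.0 m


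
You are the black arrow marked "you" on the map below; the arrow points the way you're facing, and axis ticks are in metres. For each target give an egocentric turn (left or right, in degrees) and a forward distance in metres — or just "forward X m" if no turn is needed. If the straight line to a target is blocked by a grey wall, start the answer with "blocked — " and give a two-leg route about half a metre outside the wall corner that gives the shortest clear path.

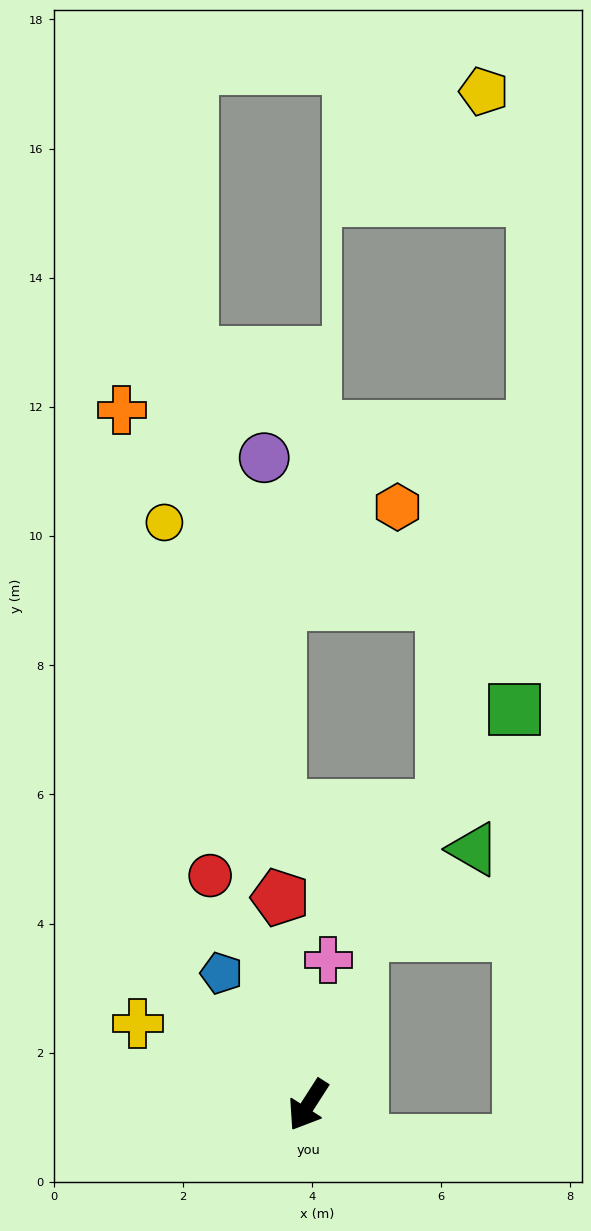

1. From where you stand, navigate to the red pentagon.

turn right 140°, forward 3.2 m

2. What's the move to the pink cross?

turn right 155°, forward 2.3 m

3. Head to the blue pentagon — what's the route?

turn right 114°, forward 2.4 m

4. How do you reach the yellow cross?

turn right 83°, forward 2.9 m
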